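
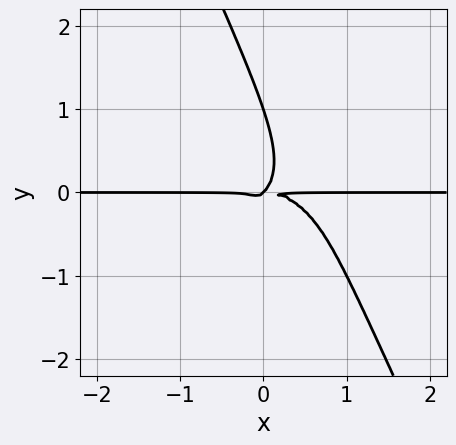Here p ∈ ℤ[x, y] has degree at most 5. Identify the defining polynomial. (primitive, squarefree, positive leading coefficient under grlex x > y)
First, the degree is 4 — the shape is more complex than any degree-3 curve.
Then, against the integer gridlines: every point of the x-axis in the box is on the curve; among the integer gridlines, it crosses the y-axis at y ∈ {0, 1}.
Finally, these observations pin down the coefficients.

x^3*y + 2*x*y^3 + y^4 + x*y^2 - y^3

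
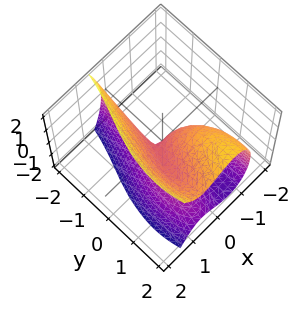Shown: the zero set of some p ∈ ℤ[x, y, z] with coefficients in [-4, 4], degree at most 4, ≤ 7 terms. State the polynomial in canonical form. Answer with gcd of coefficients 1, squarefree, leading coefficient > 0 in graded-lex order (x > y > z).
Degree: no degree-2 surface has this shape, so deg p = 3.
From the visible intercepts: one y-axis crossing is at y = 0; it meets the z-axis at z = 0 (among the integer gridlines); it meets the x-axis at x = 0 (among the integer gridlines).
Assembling these constraints gives the stated polynomial.

2*x^3 + x*y^2 - 3*x*y - z^2 + y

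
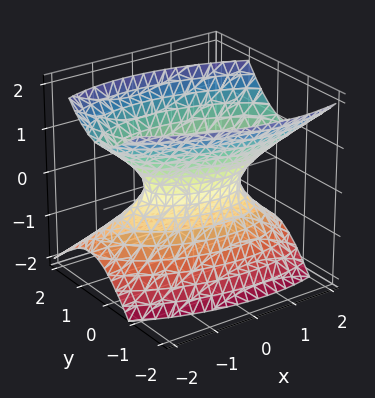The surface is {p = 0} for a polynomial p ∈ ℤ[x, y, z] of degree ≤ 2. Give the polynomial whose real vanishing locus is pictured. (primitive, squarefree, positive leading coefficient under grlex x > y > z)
x^2 + x*y + 3*y^2 + y*z - 2*z^2 - 1

First, degree: a generic line meets the surface in up to 2 points, so deg p = 2.
Next, against the integer gridlines: among the integer gridlines, it crosses the x-axis at x ∈ {-1, 1}; no z-intercept at any integer in the box.
Finally, assembling these constraints gives the stated polynomial.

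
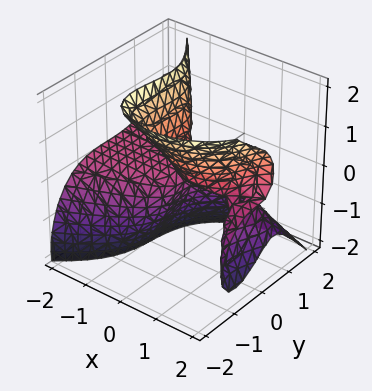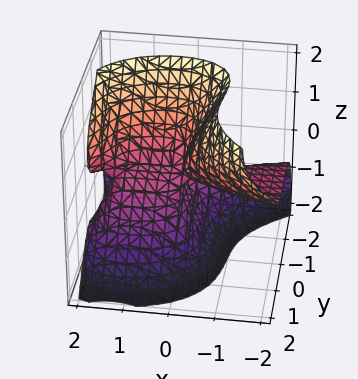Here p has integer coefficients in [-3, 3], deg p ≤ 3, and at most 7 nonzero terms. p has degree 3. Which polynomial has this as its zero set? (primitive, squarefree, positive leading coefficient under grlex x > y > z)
2*x^2*z - x*y*z - 2*y^3 - z^3 - 3*x*z

1. Degree: the shape is more complex than any degree-2 surface, so deg p = 3.
2. Against the integer gridlines: the visible x-axis segment lies entirely on the surface; it crosses the z-axis at the gridline z = 0.
3. Fitting integer coefficients to these (and the overall shape) gives p.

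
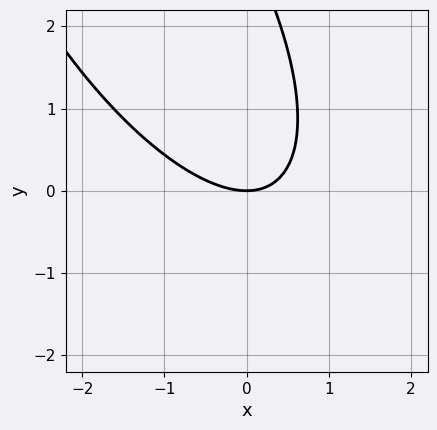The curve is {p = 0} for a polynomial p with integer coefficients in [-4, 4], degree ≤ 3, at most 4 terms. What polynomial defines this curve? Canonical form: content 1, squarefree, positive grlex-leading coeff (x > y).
2*x^2 + 2*x*y + y^2 - 3*y

First, degree: the shape is more complex than any degree-1 curve, so deg p = 2.
Then, from the visible intercepts: it crosses the y-axis at the gridline y = 0; one x-axis crossing is at x = 0.
Finally, assembling these constraints gives the stated polynomial.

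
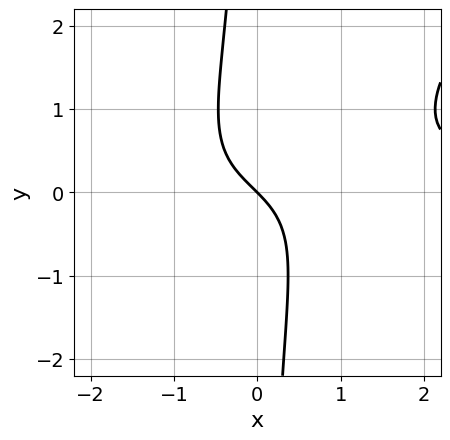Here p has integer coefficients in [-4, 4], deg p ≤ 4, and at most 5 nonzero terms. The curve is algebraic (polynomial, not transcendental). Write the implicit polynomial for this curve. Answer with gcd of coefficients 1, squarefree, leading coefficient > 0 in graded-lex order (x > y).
3*x^2*y - 3*x*y^2 + x*y - 3*x - 3*y

First, deg p = 3.
Next, checking where it meets the axes: it crosses the x-axis at the gridline x = 0; one y-axis crossing is at y = 0.
Finally, together with the visible shape, these determine p as stated.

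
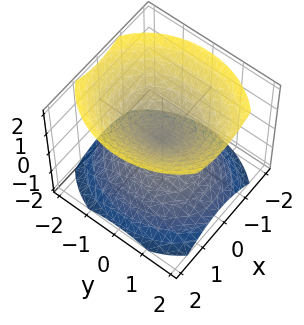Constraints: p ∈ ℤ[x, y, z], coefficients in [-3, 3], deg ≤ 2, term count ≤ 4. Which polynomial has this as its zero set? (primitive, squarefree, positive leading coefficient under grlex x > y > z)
3*x^2 + 2*y^2 - 3*z^2

The picture has 2 separate pieces. Treating them together as one polynomial.
Degree: two nappes meeting at a single point; a quadric, so deg p = 2.
Symmetries: it's symmetric under z → −z, forcing even powers of z; it's symmetric under y → −y, forcing even powers of y; mirror symmetry x ↦ −x ⇒ only even powers of x.
Against the integer gridlines: one y-axis crossing is at y = 0; it meets the z-axis at z = 0 (among the integer gridlines); it meets the x-axis at x = 0 (among the integer gridlines).
The integer polynomial consistent with all of this is the stated p.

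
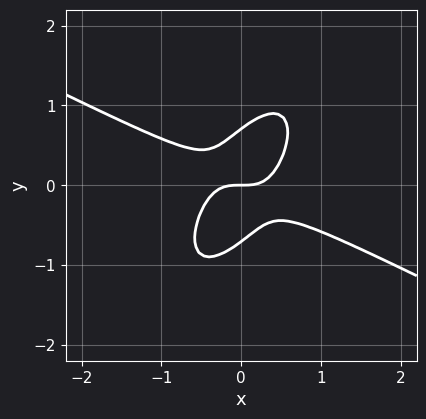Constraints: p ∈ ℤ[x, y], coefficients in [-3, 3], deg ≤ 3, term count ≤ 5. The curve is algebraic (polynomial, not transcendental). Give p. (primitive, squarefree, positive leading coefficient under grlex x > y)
2*x^3 + 2*x^2*y - 3*x*y^2 + 2*y^3 - y

First, deg p = 3.
Next, from the axis intercepts and sections: one x-axis crossing is at x = 0; one y-axis crossing is at y = 0.
Finally, the integer polynomial consistent with all of this is the stated p.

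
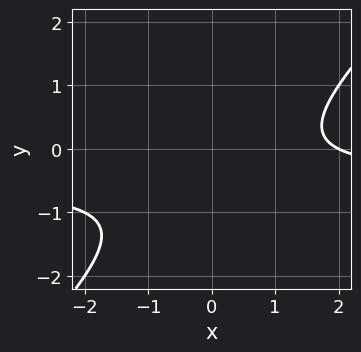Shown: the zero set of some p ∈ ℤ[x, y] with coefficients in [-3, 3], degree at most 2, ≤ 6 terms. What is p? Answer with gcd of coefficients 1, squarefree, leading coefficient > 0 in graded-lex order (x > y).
2*x*y - 2*y^2 + x - 2*y - 2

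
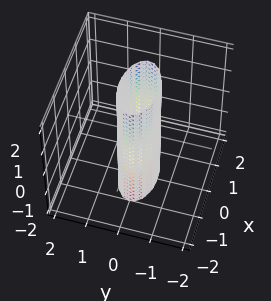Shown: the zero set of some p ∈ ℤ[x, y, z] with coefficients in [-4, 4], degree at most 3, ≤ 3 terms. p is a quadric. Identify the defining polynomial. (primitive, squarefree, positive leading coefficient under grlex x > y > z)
1. The degree is 2 — constant cross-section along one axis; a quadric.
2. Symmetries: the y ↦ −y reflection is a symmetry, so y appears only in even powers; the x ↦ −x reflection is a symmetry, so x appears only in even powers; the z ↦ −z reflection is a symmetry, so z appears only in even powers.
3. From the axis intercepts and sections: it misses every integer gridline on the z-axis; among the integer gridlines, it crosses the x-axis at x ∈ {-1, 1}.
4. Putting this together gives p.

x^2 + 3*y^2 - 1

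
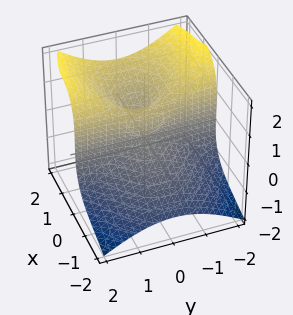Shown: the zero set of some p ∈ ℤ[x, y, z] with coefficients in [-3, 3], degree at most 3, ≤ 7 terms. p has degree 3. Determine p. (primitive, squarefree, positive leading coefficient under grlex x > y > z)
2*x^3 - 3*x^2*z + 2*x*y^2 - z^3 + z^2

Degree: no degree-2 surface has this shape, so deg p = 3.
From the visible intercepts: the z-axis gridline crossings are at z ∈ {0, 1}; one x-axis crossing is at x = 0.
Putting this together gives p. Check: (0, 2, 0) on the y-axis lies on the surface, and p(0, 2, 0) = 0. ✓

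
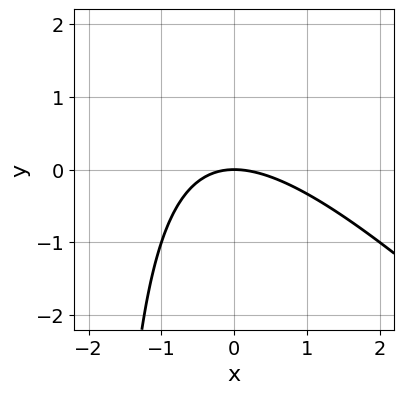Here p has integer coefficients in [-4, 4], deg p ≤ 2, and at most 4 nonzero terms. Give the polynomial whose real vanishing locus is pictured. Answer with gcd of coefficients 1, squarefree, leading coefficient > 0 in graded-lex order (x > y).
(a) Degree: no degree-1 curve has this shape, so deg p = 2.
(b) Observable constraints: it crosses the y-axis at the gridline y = 0; it crosses the x-axis at the gridline x = 0.
(c) Solving for integer coefficients yields p as stated.

x^2 + x*y + 2*y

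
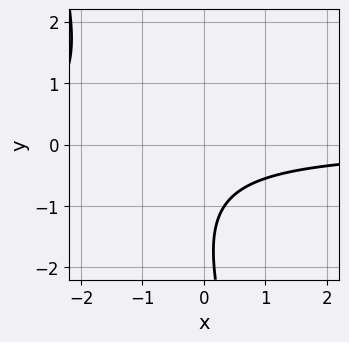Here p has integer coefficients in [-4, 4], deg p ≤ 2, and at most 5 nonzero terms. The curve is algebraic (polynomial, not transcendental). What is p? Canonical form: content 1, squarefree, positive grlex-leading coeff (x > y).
3*x*y + y^2 + 3*y + 3

(a) deg p = 2. A generic line meets the curve in up to 2 points.
(b) Reading off the gridlines: the curve avoids every integer x-axis point in the box; it misses every integer gridline on the y-axis.
(c) Putting this together gives p.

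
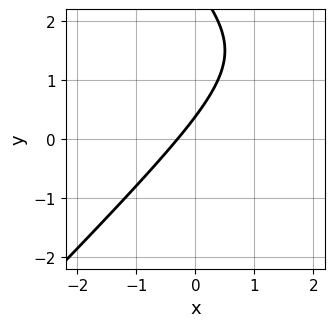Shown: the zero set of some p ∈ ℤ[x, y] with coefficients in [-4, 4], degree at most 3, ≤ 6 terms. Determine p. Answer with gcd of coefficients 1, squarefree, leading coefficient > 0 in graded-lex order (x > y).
First, deg p = 2. The shape is more complex than any degree-1 curve.
Finally, solving for integer coefficients yields p as stated.

x^2 - y^2 - 3*x + 3*y - 1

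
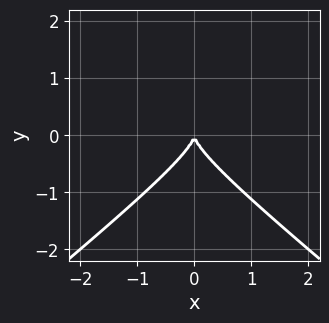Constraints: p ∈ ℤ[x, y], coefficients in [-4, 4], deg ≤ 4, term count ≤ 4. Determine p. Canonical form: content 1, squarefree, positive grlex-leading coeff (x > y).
2*x^2*y - 3*y^3 - 2*x^2

deg p = 3. No degree-2 curve has this shape.
Symmetries: it's symmetric under x → −x, forcing even powers of x.
Reading off the gridlines: one x-axis crossing is at x = 0; one y-axis crossing is at y = 0.
The integer polynomial consistent with all of this is the stated p.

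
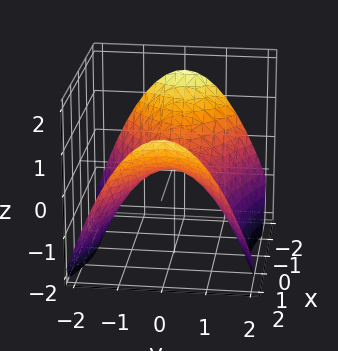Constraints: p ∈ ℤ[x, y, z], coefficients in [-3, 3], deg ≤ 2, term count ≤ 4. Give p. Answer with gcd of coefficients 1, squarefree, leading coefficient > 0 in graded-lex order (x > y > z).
x^2 - 2*y^2 - 3*z

(a) The degree is 2 — a hyperbolic paraboloid; a quadric.
(b) Symmetries: the x ↦ −x reflection is a symmetry, so x appears only in even powers; the y ↦ −y reflection is a symmetry, so y appears only in even powers.
(c) Reading off the gridlines: one x-axis crossing is at x = 0; one y-axis crossing is at y = 0; it meets the z-axis at z = 0 (among the integer gridlines).
(d) Solving for integer coefficients yields p as stated.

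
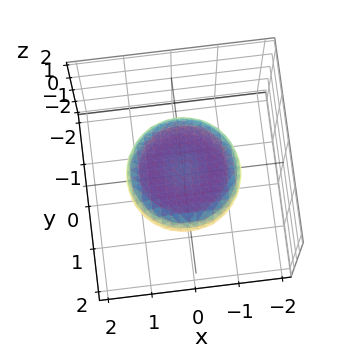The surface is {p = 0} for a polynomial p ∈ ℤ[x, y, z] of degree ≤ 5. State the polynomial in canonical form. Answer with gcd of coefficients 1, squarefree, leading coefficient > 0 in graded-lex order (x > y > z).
First, the degree is 4 — the shape is more complex than any degree-3 surface.
Then, symmetries: rotational symmetry about the z-axis ⇒ p depends on x, y only through x² + y².
Then, against the integer gridlines: a circular section at z = 0 has radius between 1 and 2.
Finally, solving for integer coefficients yields p as stated.

x^4 + 2*x^2*y^2 + y^4 - x^2 - y^2 + 3*z^2 - 1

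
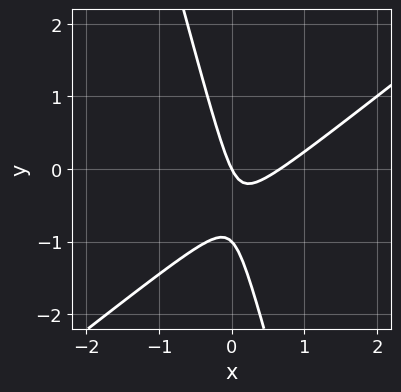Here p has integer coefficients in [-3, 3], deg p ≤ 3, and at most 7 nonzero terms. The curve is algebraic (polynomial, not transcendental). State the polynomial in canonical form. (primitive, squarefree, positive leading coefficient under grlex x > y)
(a) The degree is 2 — no degree-1 curve has this shape.
(b) From the visible intercepts: among the integer gridlines, it crosses the y-axis at y ∈ {-1, 0}; it meets the x-axis at x = 0 (among the integer gridlines).
(c) The integer polynomial consistent with all of this is the stated p.

3*x^2 - 3*x*y - y^2 - 2*x - y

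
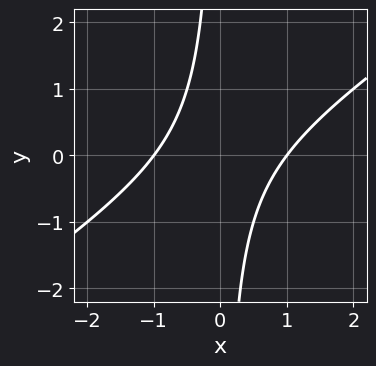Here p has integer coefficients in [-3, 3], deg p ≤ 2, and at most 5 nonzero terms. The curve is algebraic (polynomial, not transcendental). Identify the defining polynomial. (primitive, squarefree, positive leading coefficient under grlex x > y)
(a) deg p = 2.
(b) Reading off the gridlines: the x-axis gridline crossings are at x ∈ {-1, 1}; no y-intercept at any integer in the box.
(c) These observations pin down the coefficients.

2*x^2 - 3*x*y - 2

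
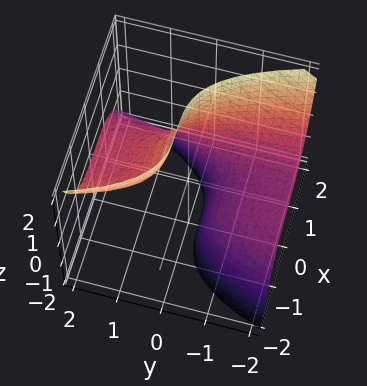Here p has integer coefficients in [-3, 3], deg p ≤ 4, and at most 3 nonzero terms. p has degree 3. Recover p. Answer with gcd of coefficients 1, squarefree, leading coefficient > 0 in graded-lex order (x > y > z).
x^3 + 2*y*z - 1

First, the degree is 3 — a generic line meets the surface in up to 3 points.
Then, observable constraints: it misses every integer gridline on the y-axis; the surface avoids every integer z-axis point in the box; it meets the x-axis at x = 1 (among the integer gridlines).
Finally, fitting integer coefficients to these (and the overall shape) gives p.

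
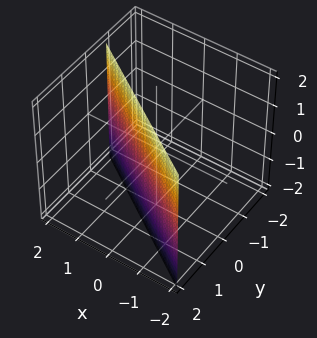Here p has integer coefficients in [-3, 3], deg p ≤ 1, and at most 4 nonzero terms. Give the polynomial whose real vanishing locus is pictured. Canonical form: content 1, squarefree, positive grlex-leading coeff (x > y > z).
2*x + 3*y - 2

1. deg p = 1. Every cross-section is a straight line — this is a plane.
2. Checking where it meets the axes: it meets the x-axis at x = 1 (among the integer gridlines); it misses every integer gridline on the z-axis.
3. Fitting integer coefficients to these (and the overall shape) gives p.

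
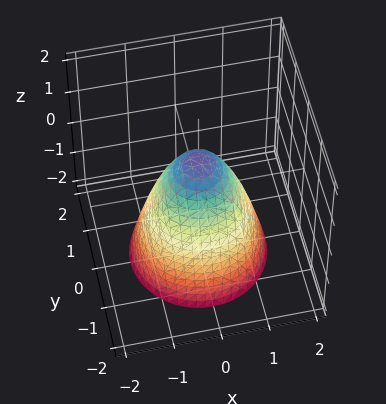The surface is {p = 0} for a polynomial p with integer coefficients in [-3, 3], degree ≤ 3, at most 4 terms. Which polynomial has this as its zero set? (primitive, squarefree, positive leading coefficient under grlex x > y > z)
The degree is 2 — no degree-1 surface has this shape.
Symmetries: rotational symmetry about the z-axis ⇒ p depends on x, y only through x² + y².
From the visible intercepts: it crosses the z-axis at the gridline z = 1; a circular section at z = 0 has radius between 0 and 1.
Fitting integer coefficients to these (and the overall shape) gives p.

3*x^2 + 3*y^2 + 2*z - 2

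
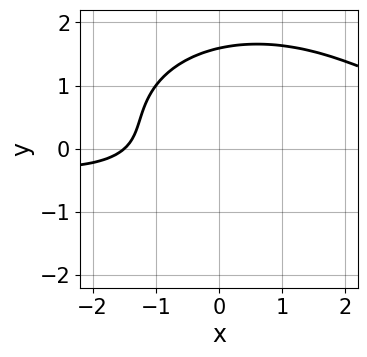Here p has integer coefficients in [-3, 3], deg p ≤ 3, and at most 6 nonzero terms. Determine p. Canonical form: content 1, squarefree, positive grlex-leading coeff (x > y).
x^2*y + 2*y^3 - 2*y^2 - 2*x - 3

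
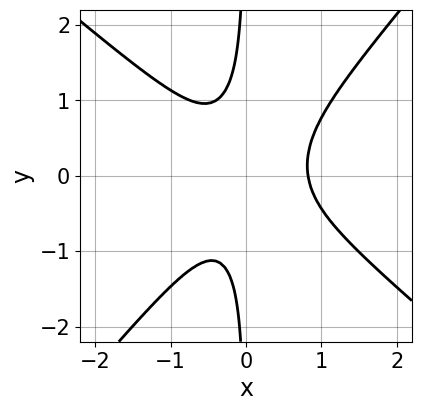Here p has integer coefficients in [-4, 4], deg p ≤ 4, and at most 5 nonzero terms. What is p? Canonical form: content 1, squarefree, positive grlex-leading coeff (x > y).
(a) deg p = 3. A generic line meets the curve in up to 3 points.
(b) From the visible intercepts: the curve avoids every integer y-axis point in the box.
(c) Putting this together gives p.

3*x^3 + x^2*y - 3*x*y^2 - x^2 - 1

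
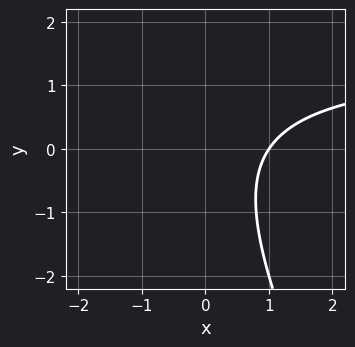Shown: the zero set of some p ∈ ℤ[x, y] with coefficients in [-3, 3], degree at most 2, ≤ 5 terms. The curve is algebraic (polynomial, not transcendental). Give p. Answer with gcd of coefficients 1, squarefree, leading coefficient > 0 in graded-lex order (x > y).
2*x*y + y^2 - 3*x + 3

The degree is 2 — a generic line meets the curve in up to 2 points.
Checking where it meets the axes: it crosses the x-axis at the gridline x = 1; the curve avoids every integer y-axis point in the box.
Assembling these constraints gives the stated polynomial.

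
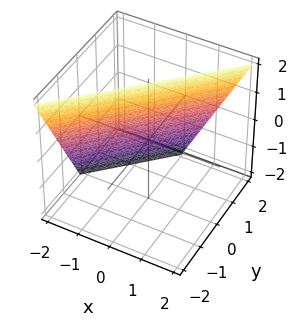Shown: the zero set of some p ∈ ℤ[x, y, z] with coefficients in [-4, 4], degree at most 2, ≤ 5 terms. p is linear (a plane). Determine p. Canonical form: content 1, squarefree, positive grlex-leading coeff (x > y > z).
First, deg p = 1. The surface is flat (a plane).
Then, from the axis intercepts and sections: it meets the x-axis at x = -1 (among the integer gridlines); it crosses the z-axis at the gridline z = 2; one y-axis crossing is at y = 1.
Finally, matching integer coefficients to the picture gives p.

2*x - 2*y - z + 2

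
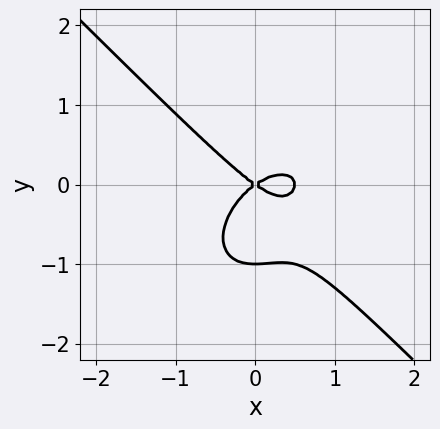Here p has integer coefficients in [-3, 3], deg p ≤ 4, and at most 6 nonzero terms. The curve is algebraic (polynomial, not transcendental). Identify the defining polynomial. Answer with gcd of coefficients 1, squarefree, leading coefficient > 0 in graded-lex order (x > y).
2*x^3 + 2*y^3 - x^2 + 2*y^2

1. Degree: no degree-2 curve has this shape, so deg p = 3.
2. Observable constraints: the y-axis gridline crossings are at y ∈ {-1, 0}; one x-axis crossing is at x = 0.
3. Together with the visible shape, these determine p as stated.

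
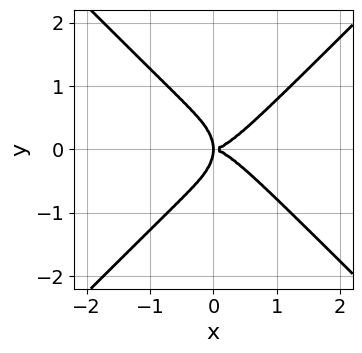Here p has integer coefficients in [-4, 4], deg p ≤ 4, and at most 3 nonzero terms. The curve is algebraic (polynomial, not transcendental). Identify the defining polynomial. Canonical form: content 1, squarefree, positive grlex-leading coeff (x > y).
x^4 - y^4 - x*y^2

(a) The degree is 4 — the shape is more complex than any degree-3 curve.
(b) Symmetries: it's symmetric under y → −y, forcing even powers of y.
(c) Checking where it meets the axes: it meets the x-axis at x = 0 (among the integer gridlines); one y-axis crossing is at y = 0.
(d) Solving for integer coefficients yields p as stated.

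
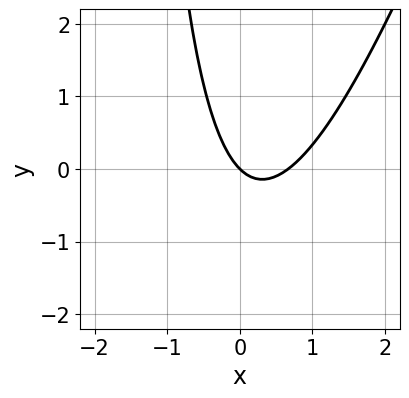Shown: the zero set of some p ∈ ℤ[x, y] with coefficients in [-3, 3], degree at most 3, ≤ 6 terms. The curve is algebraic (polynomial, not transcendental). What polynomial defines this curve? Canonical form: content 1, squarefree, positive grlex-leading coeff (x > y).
3*x^2 - x*y - 2*x - 2*y

(a) deg p = 2.
(b) Checking where it meets the axes: it crosses the x-axis at the gridline x = 0; it crosses the y-axis at the gridline y = 0.
(c) Solving for integer coefficients yields p as stated.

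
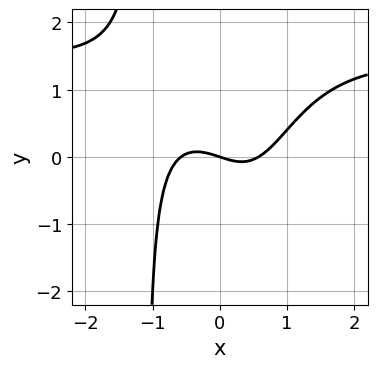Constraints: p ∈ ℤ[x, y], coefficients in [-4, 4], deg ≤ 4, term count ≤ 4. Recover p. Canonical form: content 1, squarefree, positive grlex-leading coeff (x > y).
deg p = 4. No degree-3 curve has this shape.
From the axis intercepts and sections: one x-axis crossing is at x = 0; one y-axis crossing is at y = 0.
The integer polynomial consistent with all of this is the stated p.

2*x^3*y - 3*x^3 + x + 3*y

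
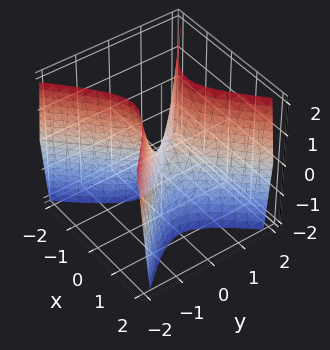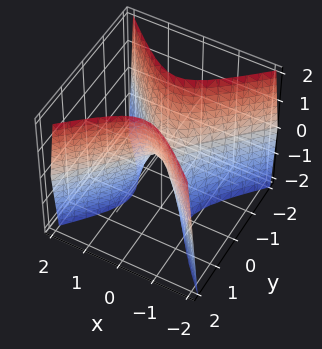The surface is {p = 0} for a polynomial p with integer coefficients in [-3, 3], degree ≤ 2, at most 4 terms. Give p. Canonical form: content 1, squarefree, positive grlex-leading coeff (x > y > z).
3*x^2 - 3*y^2 + z

1. The degree is 2 — a saddle surface; a quadric.
2. Symmetries: the y ↦ −y reflection is a symmetry, so y appears only in even powers; mirror symmetry x ↦ −x ⇒ only even powers of x.
3. Observable constraints: it meets the y-axis at y = 0 (among the integer gridlines); one x-axis crossing is at x = 0; it meets the z-axis at z = 0 (among the integer gridlines).
4. Solving for integer coefficients yields p as stated.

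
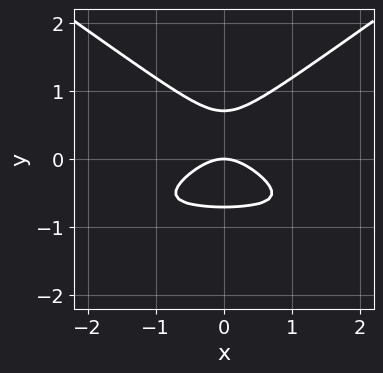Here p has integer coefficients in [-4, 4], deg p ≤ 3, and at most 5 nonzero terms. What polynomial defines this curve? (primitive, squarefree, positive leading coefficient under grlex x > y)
1. Degree: a generic line meets the curve in up to 3 points, so deg p = 3.
2. Symmetries: the x ↦ −x reflection is a symmetry, so x appears only in even powers.
3. Checking where it meets the axes: it meets the x-axis at x = 0 (among the integer gridlines); one y-axis crossing is at y = 0.
4. Together with the visible shape, these determine p as stated.

x^2*y - 2*y^3 + x^2 + y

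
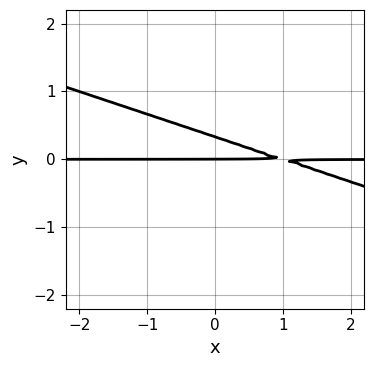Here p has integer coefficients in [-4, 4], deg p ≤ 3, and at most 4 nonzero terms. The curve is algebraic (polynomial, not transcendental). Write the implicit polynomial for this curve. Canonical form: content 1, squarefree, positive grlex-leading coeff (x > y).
(a) The degree is 2 — the shape is more complex than any degree-1 curve.
(b) From the visible intercepts: one y-axis crossing is at y = 0; the visible x-axis segment lies entirely on the curve.
(c) Fitting integer coefficients to these (and the overall shape) gives p.

x*y + 3*y^2 - y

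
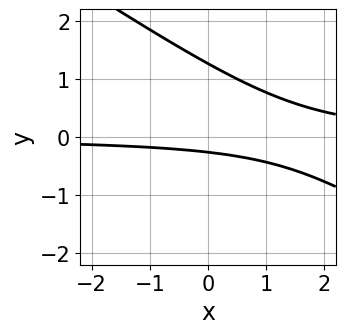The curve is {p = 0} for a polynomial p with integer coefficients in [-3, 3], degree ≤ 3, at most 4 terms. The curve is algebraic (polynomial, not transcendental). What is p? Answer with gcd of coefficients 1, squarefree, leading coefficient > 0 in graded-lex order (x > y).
2*x*y + 3*y^2 - 3*y - 1

First, deg p = 2. The shape is more complex than any degree-1 curve.
Then, against the integer gridlines: no x-intercept at any integer in the box.
Finally, the integer polynomial consistent with all of this is the stated p.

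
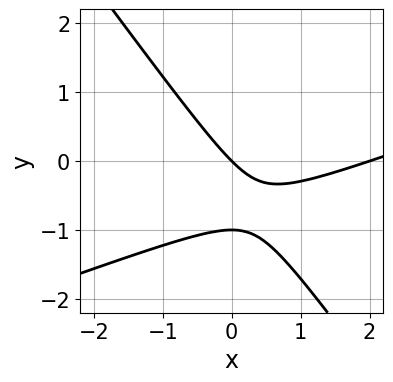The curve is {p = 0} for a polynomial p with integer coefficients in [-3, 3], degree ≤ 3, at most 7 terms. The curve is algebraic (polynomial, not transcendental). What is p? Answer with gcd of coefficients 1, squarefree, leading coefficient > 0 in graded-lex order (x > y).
x^2 - 2*x*y - 2*y^2 - 2*x - 2*y

First, the degree is 2 — a generic line meets the curve in up to 2 points.
Next, observable constraints: among the integer gridlines, it crosses the y-axis at y ∈ {-1, 0}; the x-axis gridline crossings are at x ∈ {0, 2}.
Finally, these observations pin down the coefficients.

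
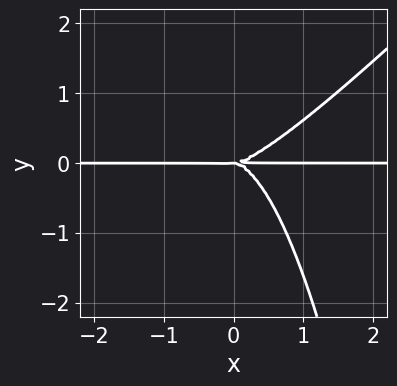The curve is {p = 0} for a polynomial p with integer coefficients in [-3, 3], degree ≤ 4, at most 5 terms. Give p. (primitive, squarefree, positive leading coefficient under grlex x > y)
First, the degree is 4 — the shape is more complex than any degree-3 curve.
Next, checking where it meets the axes: it meets the y-axis at y = 0 (among the integer gridlines); every point of the x-axis in the box is on the curve.
Finally, solving for integer coefficients yields p as stated.

x^3*y - x^2*y^2 - y^3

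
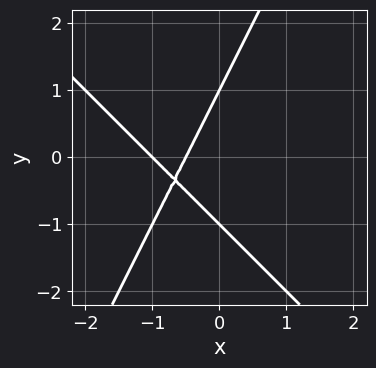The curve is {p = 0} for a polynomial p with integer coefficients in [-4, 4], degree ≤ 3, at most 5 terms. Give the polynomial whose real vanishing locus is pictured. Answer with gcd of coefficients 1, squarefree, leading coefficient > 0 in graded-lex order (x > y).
2*x^2 + x*y - y^2 + 3*x + 1

(a) The degree is 2 — no degree-1 curve has this shape.
(b) Observable constraints: it crosses the x-axis at the gridline x = -1; among the integer gridlines, it crosses the y-axis at y ∈ {-1, 1}.
(c) Matching integer coefficients to the picture gives p.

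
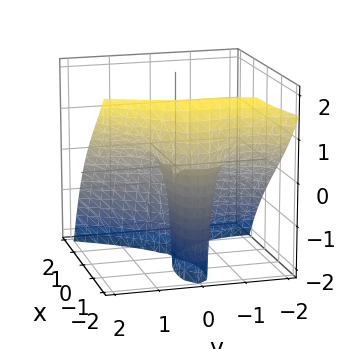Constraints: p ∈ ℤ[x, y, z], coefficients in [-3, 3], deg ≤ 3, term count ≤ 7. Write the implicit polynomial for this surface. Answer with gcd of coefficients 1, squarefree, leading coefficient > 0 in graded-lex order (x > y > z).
Degree: a generic line meets the surface in up to 3 points, so deg p = 3.
From the axis intercepts and sections: one y-axis crossing is at y = 0; the visible z-axis segment lies entirely on the surface; among the integer gridlines, it crosses the x-axis at x ∈ {-2, 0}.
Matching integer coefficients to the picture gives p.

x^3 + 3*x*y^2 - y^3 + 3*y^2*z + 2*x^2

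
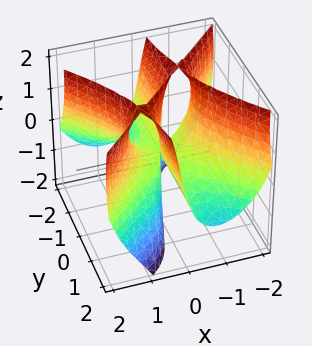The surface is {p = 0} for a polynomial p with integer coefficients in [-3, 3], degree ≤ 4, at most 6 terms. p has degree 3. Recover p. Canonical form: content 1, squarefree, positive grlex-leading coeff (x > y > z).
2*x^3 - 2*x*y^2 + x*z^2 - 3*x*z + y*z

1. Degree: a generic line meets the surface in up to 3 points, so deg p = 3.
2. Observable constraints: one x-axis crossing is at x = 0; every point of the z-axis in the box is on the surface.
3. Together with the visible shape, these determine p as stated. Check: (0, 1, 0) on the y-axis lies on the surface, and p(0, 1, 0) = 0. ✓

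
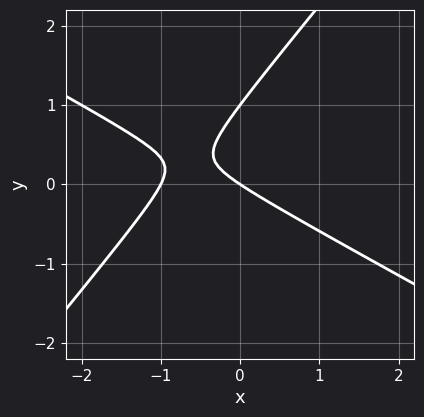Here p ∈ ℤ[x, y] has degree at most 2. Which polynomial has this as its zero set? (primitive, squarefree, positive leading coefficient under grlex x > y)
deg p = 2.
From the axis intercepts and sections: among the integer gridlines, it crosses the y-axis at y ∈ {0, 1}; among the integer gridlines, it crosses the x-axis at x ∈ {-1, 0}.
Fitting integer coefficients to these (and the overall shape) gives p.

2*x^2 + 2*x*y - 3*y^2 + 2*x + 3*y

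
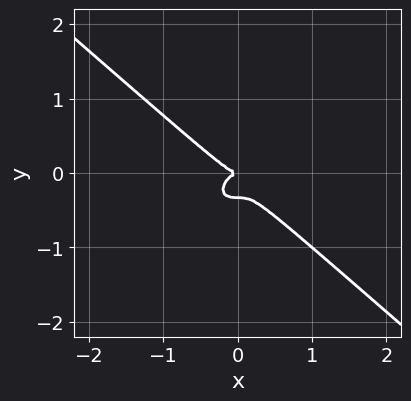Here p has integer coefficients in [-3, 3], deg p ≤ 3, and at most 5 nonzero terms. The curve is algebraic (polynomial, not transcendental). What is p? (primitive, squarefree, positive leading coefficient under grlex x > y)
1. deg p = 3. A generic line meets the curve in up to 3 points.
2. Against the integer gridlines: it crosses the y-axis at the gridline y = 0; one x-axis crossing is at x = 0.
3. Assembling these constraints gives the stated polynomial.

2*x^3 + 3*y^3 + y^2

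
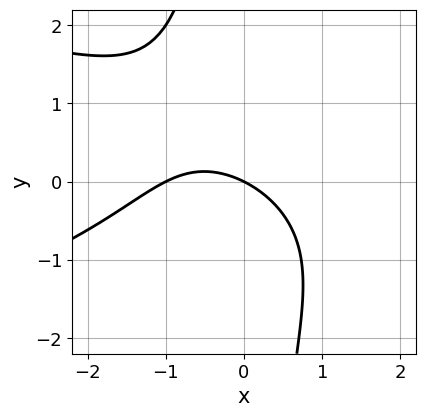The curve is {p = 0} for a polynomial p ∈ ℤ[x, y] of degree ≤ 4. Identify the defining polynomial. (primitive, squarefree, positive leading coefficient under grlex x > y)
x*y^2 + x^2 + x + 2*y

First, deg p = 3. A generic line meets the curve in up to 3 points.
Then, observable constraints: one y-axis crossing is at y = 0; among the integer gridlines, it crosses the x-axis at x ∈ {-1, 0}.
Finally, together with the visible shape, these determine p as stated.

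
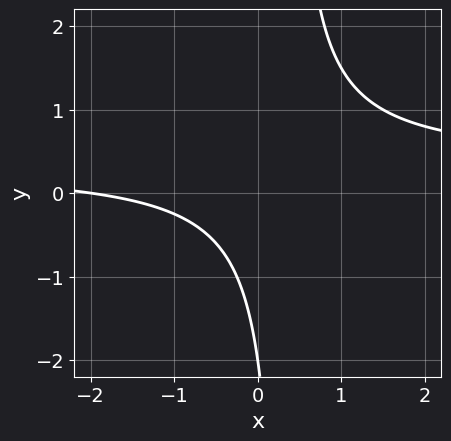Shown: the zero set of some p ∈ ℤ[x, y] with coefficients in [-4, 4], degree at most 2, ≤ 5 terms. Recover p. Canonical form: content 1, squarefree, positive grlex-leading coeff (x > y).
deg p = 2.
Reading off the gridlines: one x-axis crossing is at x = -2; it crosses the y-axis at the gridline y = -2.
Together with the visible shape, these determine p as stated.

3*x*y - x - y - 2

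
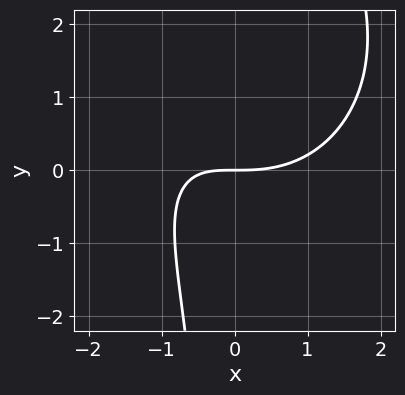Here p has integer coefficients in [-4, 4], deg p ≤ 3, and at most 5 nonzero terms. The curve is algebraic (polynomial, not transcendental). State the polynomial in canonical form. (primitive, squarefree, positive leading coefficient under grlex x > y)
First, the degree is 3 — a generic line meets the curve in up to 3 points.
Next, observable constraints: it crosses the x-axis at the gridline x = 0; it meets the y-axis at y = 0 (among the integer gridlines).
Finally, putting this together gives p.

x^3 + x*y^2 - 2*x*y - 3*y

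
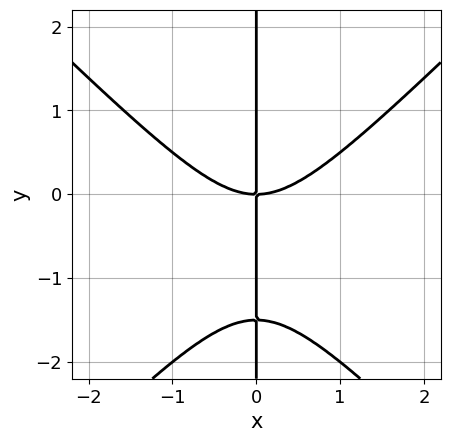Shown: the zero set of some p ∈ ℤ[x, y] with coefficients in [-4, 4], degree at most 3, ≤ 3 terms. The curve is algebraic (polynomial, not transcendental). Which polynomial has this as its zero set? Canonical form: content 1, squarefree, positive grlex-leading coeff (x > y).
2*x^3 - 2*x*y^2 - 3*x*y

1. The degree is 3 — no degree-2 curve has this shape.
2. Reading off the gridlines: one x-axis crossing is at x = 0; every point of the y-axis in the box is on the curve.
3. Putting this together gives p.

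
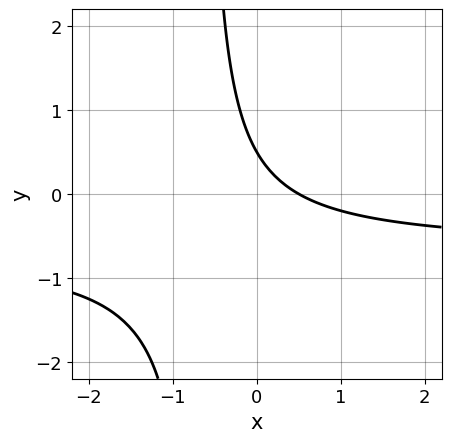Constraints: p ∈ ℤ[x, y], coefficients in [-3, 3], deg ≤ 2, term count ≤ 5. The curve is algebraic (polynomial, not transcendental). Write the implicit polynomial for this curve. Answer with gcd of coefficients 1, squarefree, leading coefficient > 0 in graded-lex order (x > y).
3*x*y + 2*x + 2*y - 1

(a) Degree: no degree-1 curve has this shape, so deg p = 2.
(b) Solving for integer coefficients yields p as stated.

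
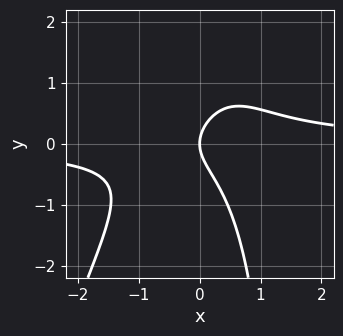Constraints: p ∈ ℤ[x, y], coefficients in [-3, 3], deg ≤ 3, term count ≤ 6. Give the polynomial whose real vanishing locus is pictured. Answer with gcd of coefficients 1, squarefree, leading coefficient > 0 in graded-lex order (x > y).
1. The degree is 3 — the shape is more complex than any degree-2 curve.
2. Against the integer gridlines: it crosses the y-axis at the gridline y = 0; it crosses the x-axis at the gridline x = 0.
3. Together with the visible shape, these determine p as stated.

3*x^2*y - x*y^2 + 2*y^2 - 2*x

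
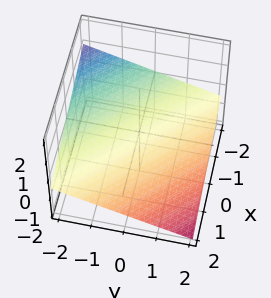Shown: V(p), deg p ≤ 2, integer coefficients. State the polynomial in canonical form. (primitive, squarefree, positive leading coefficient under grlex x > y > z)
Degree: the surface is flat (a plane), so deg p = 1.
Checking where it meets the axes: one x-axis crossing is at x = -2; it meets the y-axis at y = -2 (among the integer gridlines).
Together with the visible shape, these determine p as stated.

x + y + 3*z + 2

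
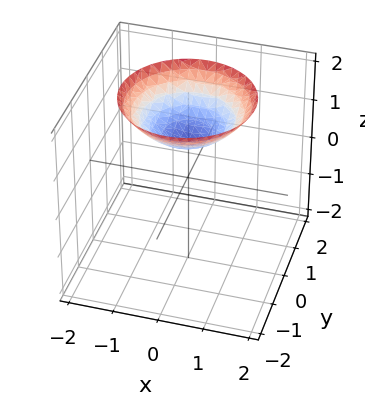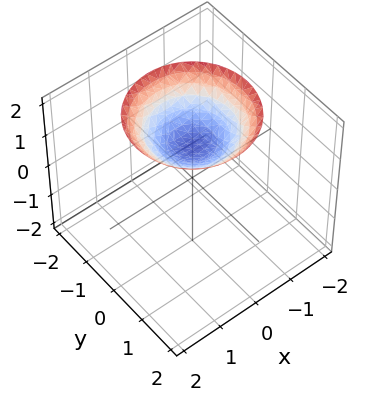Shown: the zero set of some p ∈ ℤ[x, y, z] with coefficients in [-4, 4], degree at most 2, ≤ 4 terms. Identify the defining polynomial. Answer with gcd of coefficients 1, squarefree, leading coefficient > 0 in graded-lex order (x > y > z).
x^2 + y^2 - 2*z + 2

(a) Degree: the shape is more complex than any degree-1 surface, so deg p = 2.
(b) Symmetries: the surface is invariant under rotation about z: p = q(x² + y², z).
(c) From the axis intercepts and sections: it crosses the z-axis at the gridline z = 1; the surface avoids every integer x-axis point in the box; no y-intercept at any integer in the box.
(d) Together with the visible shape, these determine p as stated.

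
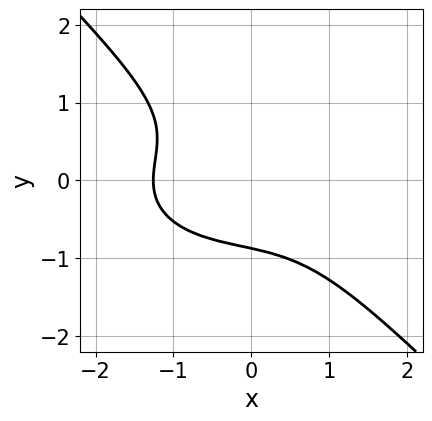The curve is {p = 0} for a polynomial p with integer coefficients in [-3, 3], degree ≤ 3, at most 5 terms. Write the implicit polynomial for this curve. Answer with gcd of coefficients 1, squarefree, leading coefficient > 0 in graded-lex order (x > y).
x^3 + 2*x*y^2 + 3*y^3 + 2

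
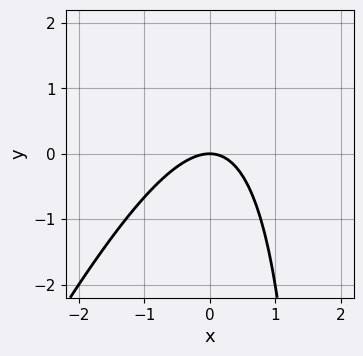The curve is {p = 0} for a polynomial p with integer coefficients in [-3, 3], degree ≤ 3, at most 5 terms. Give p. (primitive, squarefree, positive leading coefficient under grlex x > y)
2*x^2 - x*y + 2*y

The degree is 2 — a generic line meets the curve in up to 2 points.
From the visible intercepts: it meets the y-axis at y = 0 (among the integer gridlines); it crosses the x-axis at the gridline x = 0.
The integer polynomial consistent with all of this is the stated p.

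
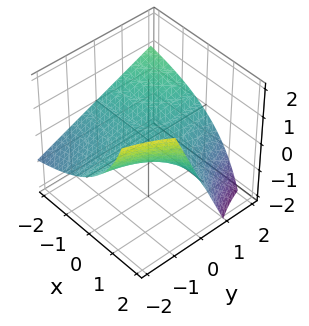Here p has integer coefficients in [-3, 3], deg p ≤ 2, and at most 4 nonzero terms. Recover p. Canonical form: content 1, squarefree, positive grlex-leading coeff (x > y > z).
(a) deg p = 2. The shape is more complex than any degree-1 surface.
(b) Checking where it meets the axes: it meets the z-axis at z = 0 (among the integer gridlines); every point of the x-axis in the box is on the surface; the visible y-axis segment lies entirely on the surface.
(c) Matching integer coefficients to the picture gives p.

x*y - x*z + 3*z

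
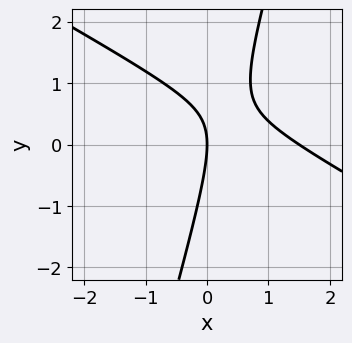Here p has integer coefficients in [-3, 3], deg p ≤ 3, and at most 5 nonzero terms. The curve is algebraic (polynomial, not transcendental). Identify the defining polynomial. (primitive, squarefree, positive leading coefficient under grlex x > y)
2*x^2 + 3*x*y - y^2 - 3*x

First, the degree is 2 — no degree-1 curve has this shape.
Next, against the integer gridlines: it crosses the y-axis at the gridline y = 0; it meets the x-axis at x = 0 (among the integer gridlines).
Finally, the integer polynomial consistent with all of this is the stated p.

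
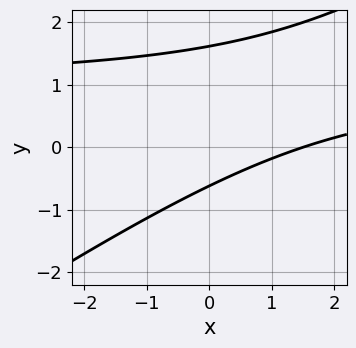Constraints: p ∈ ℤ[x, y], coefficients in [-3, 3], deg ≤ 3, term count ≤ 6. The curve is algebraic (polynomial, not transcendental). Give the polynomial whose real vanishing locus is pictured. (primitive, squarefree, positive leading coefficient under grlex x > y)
First, the degree is 2 — no degree-1 curve has this shape.
Finally, solving for integer coefficients yields p as stated.

2*x*y - 3*y^2 - 2*x + 3*y + 3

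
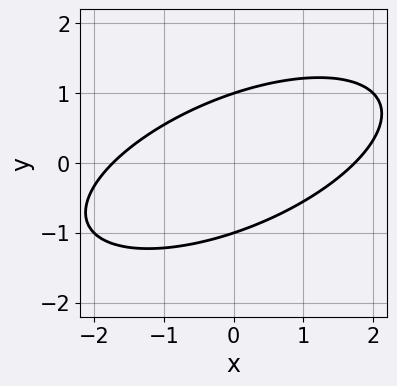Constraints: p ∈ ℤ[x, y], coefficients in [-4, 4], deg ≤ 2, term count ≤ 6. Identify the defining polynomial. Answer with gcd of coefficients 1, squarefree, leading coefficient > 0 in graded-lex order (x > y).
x^2 - 2*x*y + 3*y^2 - 3

deg p = 2. A generic line meets the curve in up to 2 points.
From the axis intercepts and sections: among the integer gridlines, it crosses the y-axis at y ∈ {-1, 1}.
Solving for integer coefficients yields p as stated.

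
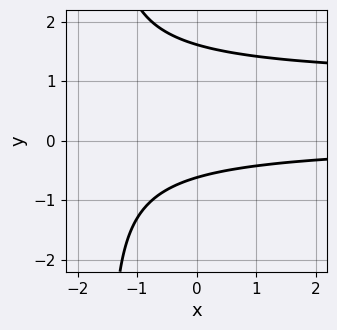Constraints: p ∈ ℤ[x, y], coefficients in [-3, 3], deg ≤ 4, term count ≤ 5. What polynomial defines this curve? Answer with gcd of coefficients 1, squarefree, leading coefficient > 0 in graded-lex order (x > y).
(a) deg p = 3. The shape is more complex than any degree-2 curve.
(b) Checking where it meets the axes: no x-intercept at any integer in the box.
(c) These observations pin down the coefficients.

2*x*y^2 - 2*x*y + 3*y^2 - 3*y - 3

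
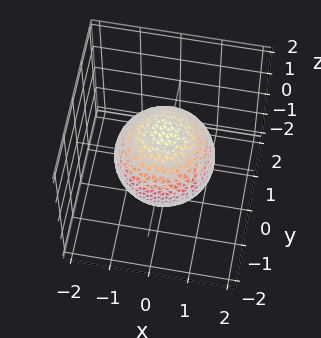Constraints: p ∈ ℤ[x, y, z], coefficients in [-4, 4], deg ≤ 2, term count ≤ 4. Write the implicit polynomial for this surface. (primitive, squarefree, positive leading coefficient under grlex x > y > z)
Degree: a closed, bounded, convex surface; a quadric, so deg p = 2.
Symmetries: it's symmetric under z → −z, forcing even powers of z; the z-axis is an axis of rotation, so x and y enter only as x² + y².
Observable constraints: a circular section at z = -1 has radius between 0 and 1.
Fitting integer coefficients to these (and the overall shape) gives p.

2*x^2 + 2*y^2 + 2*z^2 - 3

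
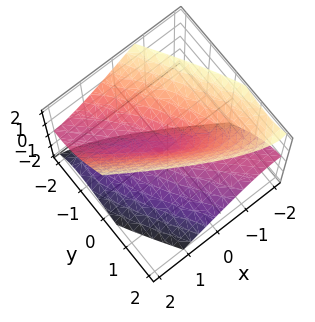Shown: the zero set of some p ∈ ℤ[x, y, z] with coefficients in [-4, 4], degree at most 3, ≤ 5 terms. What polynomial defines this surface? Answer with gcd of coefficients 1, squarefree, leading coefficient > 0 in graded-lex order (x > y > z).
x^2 + 2*x*y + y^2 + y*z - z^2

First, the degree is 2 — a generic line meets the surface in up to 2 points.
Next, observable constraints: one z-axis crossing is at z = 0; it meets the y-axis at y = 0 (among the integer gridlines); it meets the x-axis at x = 0 (among the integer gridlines).
Finally, assembling these constraints gives the stated polynomial.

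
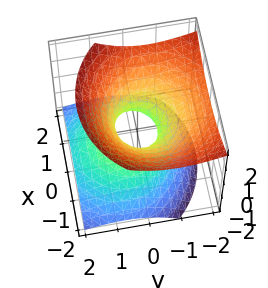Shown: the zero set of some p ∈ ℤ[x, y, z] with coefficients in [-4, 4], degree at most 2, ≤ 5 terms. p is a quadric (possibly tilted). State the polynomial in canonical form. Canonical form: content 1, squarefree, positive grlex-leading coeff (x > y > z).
2*x^2 + 2*y^2 + 2*y*z - 3*z^2 - 1

First, degree: a generic line meets the surface in up to 2 points, so deg p = 2.
Then, from the axis intercepts and sections: the surface avoids every integer z-axis point in the box.
Finally, the integer polynomial consistent with all of this is the stated p.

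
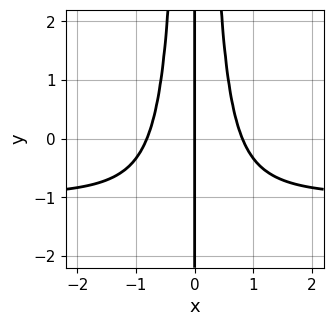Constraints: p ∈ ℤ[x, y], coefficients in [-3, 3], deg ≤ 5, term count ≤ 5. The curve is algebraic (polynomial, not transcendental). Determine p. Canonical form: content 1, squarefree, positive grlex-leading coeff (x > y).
1. Degree: a generic line meets the curve in up to 4 points, so deg p = 4.
2. Checking where it meets the axes: it crosses the x-axis at the gridline x = 0; the visible y-axis segment lies entirely on the curve.
3. These observations pin down the coefficients.

3*x^3*y + 3*x^3 - 2*x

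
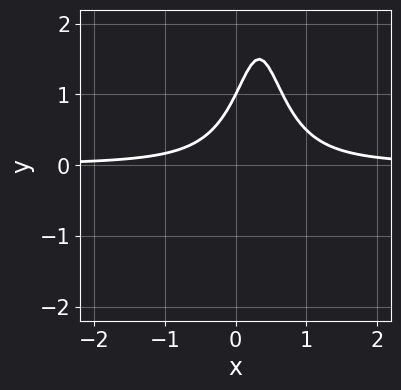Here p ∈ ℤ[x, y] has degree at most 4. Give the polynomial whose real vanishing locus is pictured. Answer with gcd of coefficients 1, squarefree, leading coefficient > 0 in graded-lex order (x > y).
3*x^2*y - 2*x*y + y - 1

(a) The degree is 3 — a generic line meets the curve in up to 3 points.
(b) From the visible intercepts: it crosses the y-axis at the gridline y = 1; no x-intercept at any integer in the box.
(c) Assembling these constraints gives the stated polynomial.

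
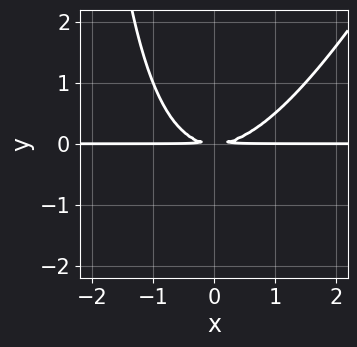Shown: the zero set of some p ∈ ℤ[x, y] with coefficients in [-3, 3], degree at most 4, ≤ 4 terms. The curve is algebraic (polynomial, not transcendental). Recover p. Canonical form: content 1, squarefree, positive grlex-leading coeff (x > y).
1. deg p = 3. A generic line meets the curve in up to 3 points.
2. From the visible intercepts: the visible x-axis segment lies entirely on the curve.
3. Matching integer coefficients to the picture gives p.

2*x^2*y - x*y^2 - 3*y^2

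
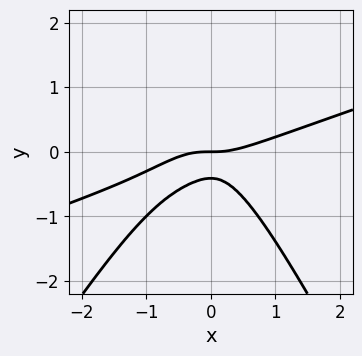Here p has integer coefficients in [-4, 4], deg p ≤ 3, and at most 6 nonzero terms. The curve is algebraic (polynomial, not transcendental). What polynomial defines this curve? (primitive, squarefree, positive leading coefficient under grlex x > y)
x^3 - 3*x^2*y + y^3 - 2*y^2 - y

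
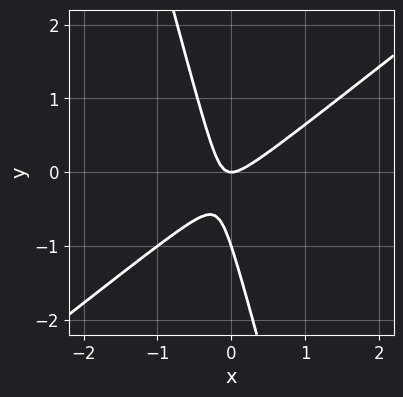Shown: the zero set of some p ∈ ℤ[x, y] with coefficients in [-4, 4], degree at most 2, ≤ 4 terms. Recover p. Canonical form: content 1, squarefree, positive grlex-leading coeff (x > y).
The degree is 2 — a generic line meets the curve in up to 2 points.
From the axis intercepts and sections: the y-axis gridline crossings are at y ∈ {-1, 0}; it crosses the x-axis at the gridline x = 0.
Putting this together gives p.

3*x^2 - 3*x*y - y^2 - y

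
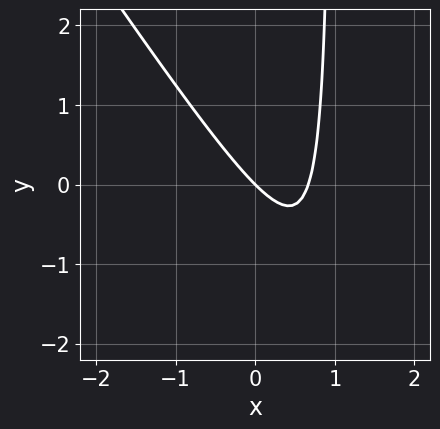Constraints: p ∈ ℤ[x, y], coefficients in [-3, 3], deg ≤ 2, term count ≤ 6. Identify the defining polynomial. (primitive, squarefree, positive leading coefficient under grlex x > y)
3*x^2 + 2*x*y - 2*x - 2*y

Degree: a generic line meets the curve in up to 2 points, so deg p = 2.
Observable constraints: one y-axis crossing is at y = 0; one x-axis crossing is at x = 0.
Together with the visible shape, these determine p as stated.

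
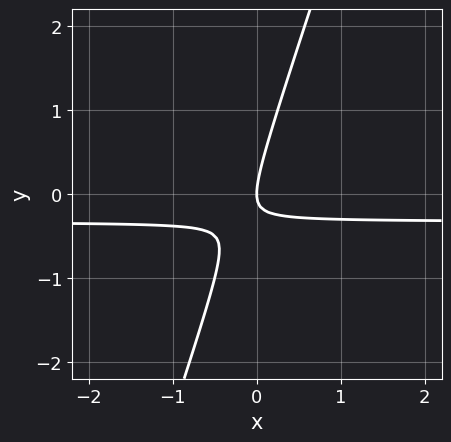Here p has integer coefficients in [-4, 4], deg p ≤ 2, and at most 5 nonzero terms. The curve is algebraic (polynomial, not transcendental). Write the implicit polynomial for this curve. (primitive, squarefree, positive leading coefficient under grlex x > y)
3*x*y - y^2 + x

(a) The degree is 2 — a generic line meets the curve in up to 2 points.
(b) Observable constraints: it meets the y-axis at y = 0 (among the integer gridlines); it meets the x-axis at x = 0 (among the integer gridlines).
(c) The integer polynomial consistent with all of this is the stated p.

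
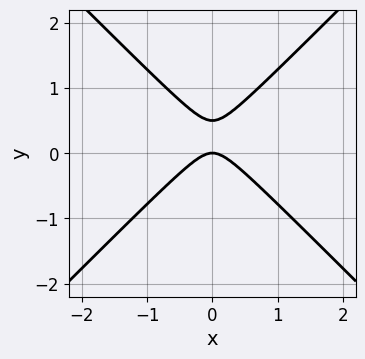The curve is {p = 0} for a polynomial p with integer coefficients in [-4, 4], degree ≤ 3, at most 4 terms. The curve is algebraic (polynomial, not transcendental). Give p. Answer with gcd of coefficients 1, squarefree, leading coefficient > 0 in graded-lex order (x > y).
2*x^2 - 2*y^2 + y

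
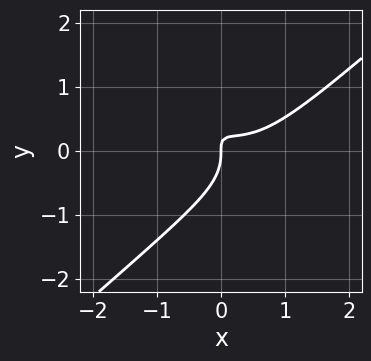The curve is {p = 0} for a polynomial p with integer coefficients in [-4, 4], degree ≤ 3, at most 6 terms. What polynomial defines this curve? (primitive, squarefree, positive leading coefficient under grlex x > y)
First, the degree is 3 — a generic line meets the curve in up to 3 points.
Then, checking where it meets the axes: it crosses the y-axis at the gridline y = 0; one x-axis crossing is at x = 0.
Finally, matching integer coefficients to the picture gives p.

2*x^3 - 3*y^3 - x^2 - 3*x*y + x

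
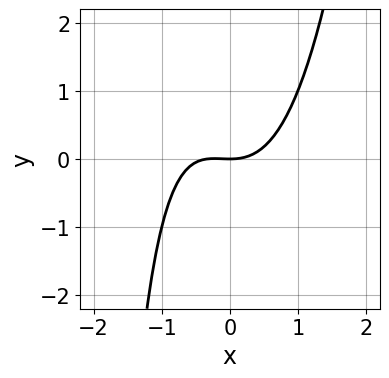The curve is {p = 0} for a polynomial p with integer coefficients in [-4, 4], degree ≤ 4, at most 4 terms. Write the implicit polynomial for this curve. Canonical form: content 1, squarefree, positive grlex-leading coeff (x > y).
(a) Degree: the shape is more complex than any degree-2 curve, so deg p = 3.
(b) Observable constraints: it meets the y-axis at y = 0 (among the integer gridlines); it crosses the x-axis at the gridline x = 0.
(c) Fitting integer coefficients to these (and the overall shape) gives p.

3*x^3 + x^2 - x*y - 3*y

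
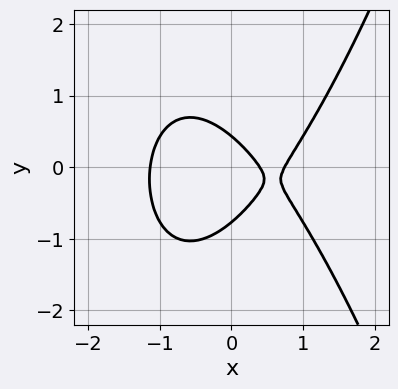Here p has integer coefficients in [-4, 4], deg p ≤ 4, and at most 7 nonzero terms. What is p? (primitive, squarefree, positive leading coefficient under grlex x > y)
1. deg p = 3. No degree-2 curve has this shape.
2. Putting this together gives p.

3*x^3 - 3*y^2 - 3*x - y + 1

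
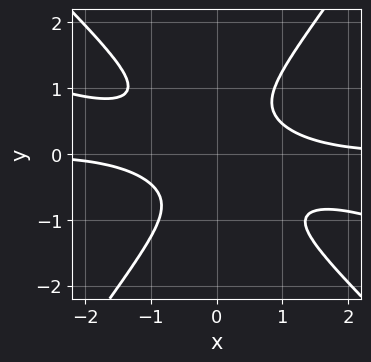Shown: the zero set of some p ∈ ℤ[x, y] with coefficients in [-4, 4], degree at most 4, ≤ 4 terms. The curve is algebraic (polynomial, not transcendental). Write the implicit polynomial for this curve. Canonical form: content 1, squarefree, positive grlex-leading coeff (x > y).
x^3*y + 3*x^2*y^2 - 2*y^4 - 1

1. deg p = 4.
2. Checking where it meets the axes: it misses every integer gridline on the y-axis; the curve avoids every integer x-axis point in the box.
3. These observations pin down the coefficients.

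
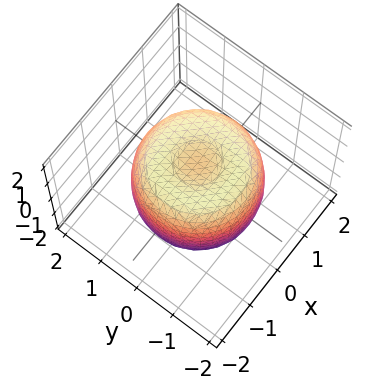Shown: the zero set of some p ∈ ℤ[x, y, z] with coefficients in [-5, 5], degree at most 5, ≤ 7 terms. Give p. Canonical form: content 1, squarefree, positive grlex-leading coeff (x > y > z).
2*x^4 + 4*x^2*y^2 + 2*y^4 - 3*x^2 - 3*y^2 + 2*z^2 - 2

(a) Degree: a generic line meets the surface in up to 4 points, so deg p = 4.
(b) Symmetries: every cross-section ⟂ z is a circle, so x, y appear only via x² + y².
(c) Checking where it meets the axes: a circular section at z = -1 has radius between 1 and 2; the z-axis gridline crossings are at z ∈ {-1, 1}.
(d) Together with the visible shape, these determine p as stated.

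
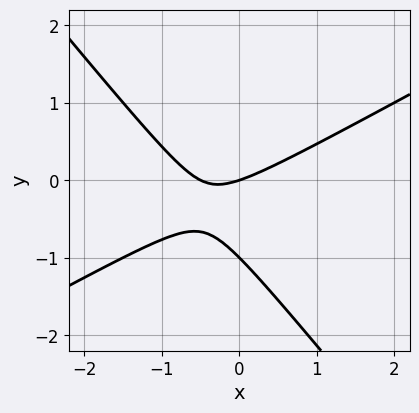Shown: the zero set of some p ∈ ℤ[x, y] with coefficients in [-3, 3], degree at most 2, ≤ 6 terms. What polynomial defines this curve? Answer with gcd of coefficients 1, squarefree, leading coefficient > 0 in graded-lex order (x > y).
2*x^2 - 2*x*y - 3*y^2 + x - 3*y

The degree is 2 — the shape is more complex than any degree-1 curve.
From the visible intercepts: among the integer gridlines, it crosses the y-axis at y ∈ {-1, 0}; it crosses the x-axis at the gridline x = 0.
These observations pin down the coefficients.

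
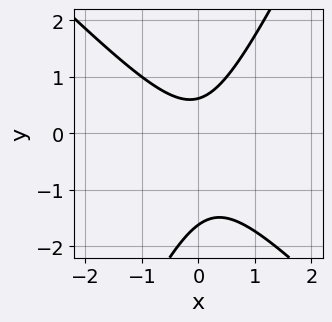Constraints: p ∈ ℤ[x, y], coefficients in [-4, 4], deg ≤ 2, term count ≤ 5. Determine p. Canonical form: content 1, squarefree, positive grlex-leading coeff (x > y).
2*x^2 + x*y - y^2 - y + 1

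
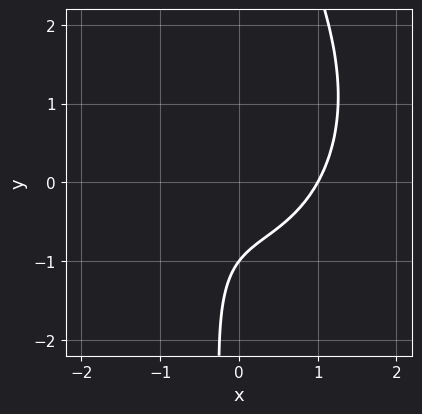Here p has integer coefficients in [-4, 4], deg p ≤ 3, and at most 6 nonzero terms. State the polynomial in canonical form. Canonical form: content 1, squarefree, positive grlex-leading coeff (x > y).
(a) Degree: no degree-2 curve has this shape, so deg p = 3.
(b) Observable constraints: it crosses the y-axis at the gridline y = -1; it meets the x-axis at x = 1 (among the integer gridlines).
(c) Together with the visible shape, these determine p as stated.

3*x^3 + 2*x*y^2 - 2*x*y - 3*y - 3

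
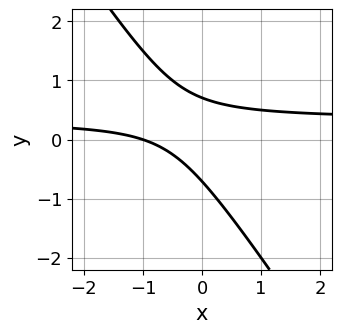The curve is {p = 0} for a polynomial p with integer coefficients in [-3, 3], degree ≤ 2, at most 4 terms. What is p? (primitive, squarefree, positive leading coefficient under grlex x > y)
3*x*y + 2*y^2 - x - 1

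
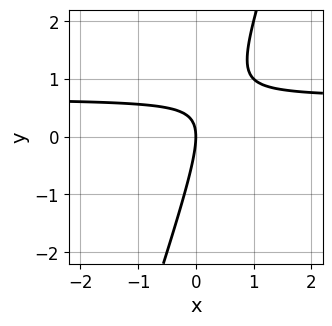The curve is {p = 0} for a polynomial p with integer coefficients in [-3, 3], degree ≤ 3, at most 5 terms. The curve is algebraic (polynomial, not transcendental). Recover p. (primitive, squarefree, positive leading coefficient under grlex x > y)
1. deg p = 2. No degree-1 curve has this shape.
2. From the visible intercepts: it meets the x-axis at x = 0 (among the integer gridlines); one y-axis crossing is at y = 0.
3. Assembling these constraints gives the stated polynomial.

3*x*y - y^2 - 2*x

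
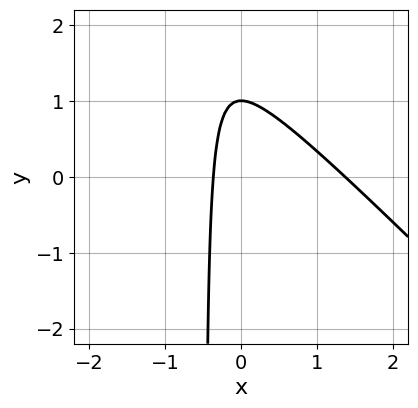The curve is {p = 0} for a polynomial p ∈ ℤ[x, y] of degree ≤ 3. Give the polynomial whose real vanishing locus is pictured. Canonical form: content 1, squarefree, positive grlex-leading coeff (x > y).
2*x^2 + 2*x*y - 2*x + y - 1

deg p = 2. The shape is more complex than any degree-1 curve.
Against the integer gridlines: one y-axis crossing is at y = 1.
The integer polynomial consistent with all of this is the stated p.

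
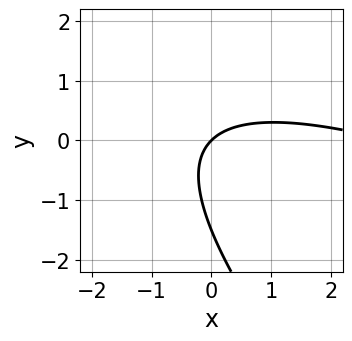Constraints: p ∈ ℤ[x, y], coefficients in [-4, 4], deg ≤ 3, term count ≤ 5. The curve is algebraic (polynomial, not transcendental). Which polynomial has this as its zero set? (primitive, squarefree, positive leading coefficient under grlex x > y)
Degree: the shape is more complex than any degree-1 curve, so deg p = 2.
From the visible intercepts: one x-axis crossing is at x = 0; it crosses the y-axis at the gridline y = 0.
Matching integer coefficients to the picture gives p.

x^2 + 3*x*y + 2*y^2 - 3*x + 3*y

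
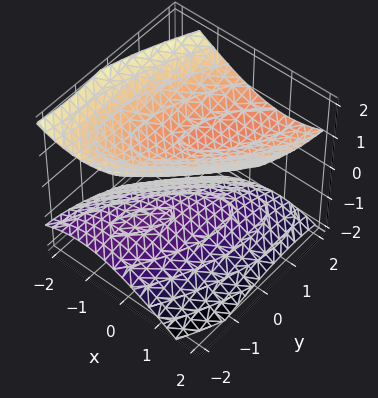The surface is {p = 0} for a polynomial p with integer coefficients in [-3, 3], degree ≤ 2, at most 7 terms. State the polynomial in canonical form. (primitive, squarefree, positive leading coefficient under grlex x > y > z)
2*x^2 - 2*x*y + y^2 - y*z - 3*z^2 + 3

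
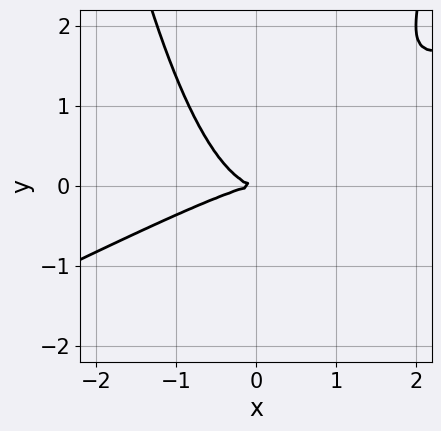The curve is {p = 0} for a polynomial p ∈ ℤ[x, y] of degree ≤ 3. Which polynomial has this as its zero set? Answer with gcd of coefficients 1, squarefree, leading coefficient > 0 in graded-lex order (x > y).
Degree: the shape is more complex than any degree-2 curve, so deg p = 3.
Against the integer gridlines: one y-axis crossing is at y = 0; it meets the x-axis at x = 0 (among the integer gridlines).
Matching integer coefficients to the picture gives p.

x^3 - 2*x^2*y + 2*y^2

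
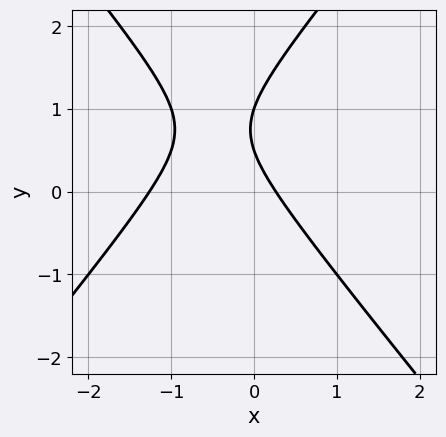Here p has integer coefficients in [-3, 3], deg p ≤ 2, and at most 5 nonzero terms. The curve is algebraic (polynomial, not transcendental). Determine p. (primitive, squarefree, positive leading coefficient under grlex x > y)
3*x^2 - 2*y^2 + 3*x + 3*y - 1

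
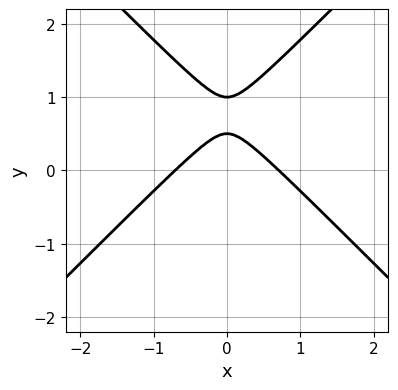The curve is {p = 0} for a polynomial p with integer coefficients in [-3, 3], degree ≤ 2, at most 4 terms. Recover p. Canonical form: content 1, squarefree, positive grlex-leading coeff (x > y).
First, deg p = 2. No degree-1 curve has this shape.
Then, symmetries: it's symmetric under x → −x, forcing even powers of x.
Then, against the integer gridlines: it crosses the y-axis at the gridline y = 1.
Finally, matching integer coefficients to the picture gives p.

2*x^2 - 2*y^2 + 3*y - 1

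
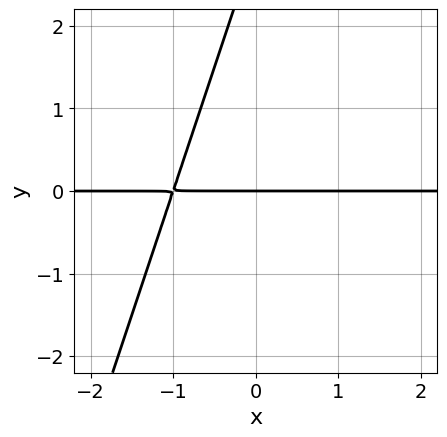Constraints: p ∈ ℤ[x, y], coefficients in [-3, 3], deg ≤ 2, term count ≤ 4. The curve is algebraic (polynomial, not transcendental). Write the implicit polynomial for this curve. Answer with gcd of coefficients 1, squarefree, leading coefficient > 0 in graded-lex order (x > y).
3*x*y - y^2 + 3*y

deg p = 2.
Observable constraints: it meets the y-axis at y = 0 (among the integer gridlines); every point of the x-axis in the box is on the curve.
Matching integer coefficients to the picture gives p.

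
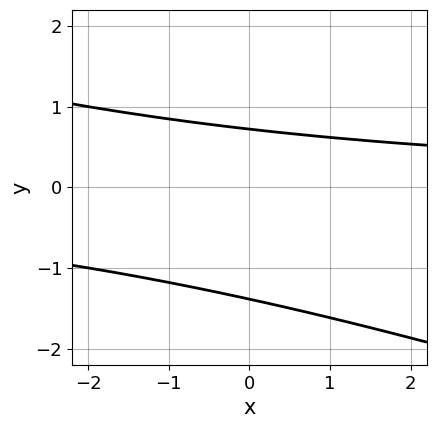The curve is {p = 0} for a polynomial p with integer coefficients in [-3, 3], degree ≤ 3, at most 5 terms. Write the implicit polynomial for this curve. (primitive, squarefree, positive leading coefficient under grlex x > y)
x*y + 3*y^2 + 2*y - 3

1. deg p = 2. The shape is more complex than any degree-1 curve.
2. Observable constraints: it misses every integer gridline on the x-axis.
3. Solving for integer coefficients yields p as stated.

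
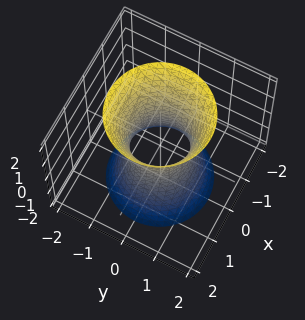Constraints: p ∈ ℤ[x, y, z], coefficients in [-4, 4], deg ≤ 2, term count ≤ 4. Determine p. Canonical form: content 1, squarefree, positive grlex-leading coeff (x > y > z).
Degree: a generic line meets the surface in up to 2 points, so deg p = 2.
By symmetry, every cross-section ⟂ z is a circle, so x, y appear only via x² + y².
Against the integer gridlines: it misses every integer gridline on the z-axis; a circular section at z = -1 has radius exactly 1.
Putting this together gives p.

3*x^2 + 3*y^2 - z^2 - 2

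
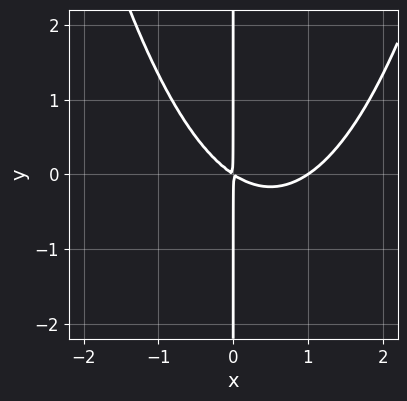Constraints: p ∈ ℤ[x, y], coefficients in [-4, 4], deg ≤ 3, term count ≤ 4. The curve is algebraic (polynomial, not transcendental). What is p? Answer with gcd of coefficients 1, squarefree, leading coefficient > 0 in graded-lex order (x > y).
2*x^3 - 2*x^2 - 3*x*y

(a) Degree: the shape is more complex than any degree-2 curve, so deg p = 3.
(b) Reading off the gridlines: one x-axis crossing is at x = 1; every point of the y-axis in the box is on the curve.
(c) Fitting integer coefficients to these (and the overall shape) gives p.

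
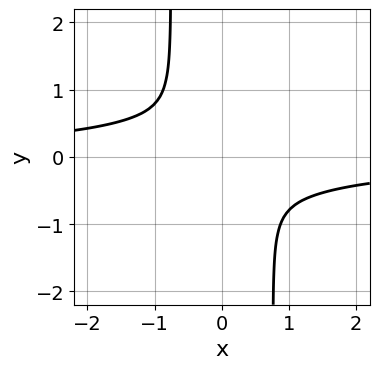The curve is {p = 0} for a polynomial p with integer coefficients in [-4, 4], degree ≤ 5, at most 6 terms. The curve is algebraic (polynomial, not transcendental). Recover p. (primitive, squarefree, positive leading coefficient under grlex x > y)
1. deg p = 4. The shape is more complex than any degree-3 curve.
2. Putting this together gives p.

3*x^3*y - 3*x^2*y^2 + 3*x^2 + 2*y^2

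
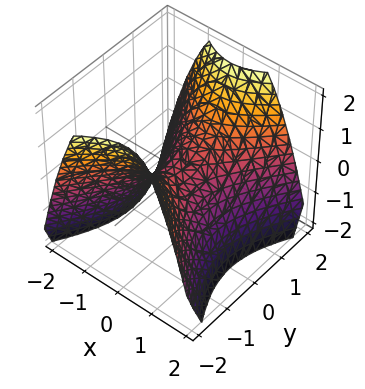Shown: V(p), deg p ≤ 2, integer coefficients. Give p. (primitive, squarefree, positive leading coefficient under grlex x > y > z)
3*x^2 - 2*y^2 + 3*z

First, the degree is 2 — a saddle surface; a quadric.
Next, symmetries: mirror symmetry x ↦ −x ⇒ only even powers of x; mirror symmetry y ↦ −y ⇒ only even powers of y.
Next, from the axis intercepts and sections: it meets the y-axis at y = 0 (among the integer gridlines); it crosses the z-axis at the gridline z = 0; one x-axis crossing is at x = 0.
Finally, solving for integer coefficients yields p as stated.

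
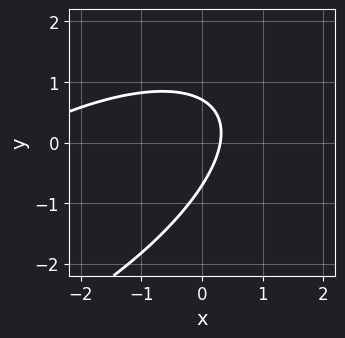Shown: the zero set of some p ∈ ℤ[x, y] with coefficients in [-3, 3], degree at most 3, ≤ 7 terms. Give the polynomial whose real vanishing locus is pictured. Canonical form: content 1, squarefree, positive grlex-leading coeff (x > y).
x^2 - 2*x*y + 2*y^2 + 3*x - 1

1. Degree: no degree-1 curve has this shape, so deg p = 2.
2. Solving for integer coefficients yields p as stated.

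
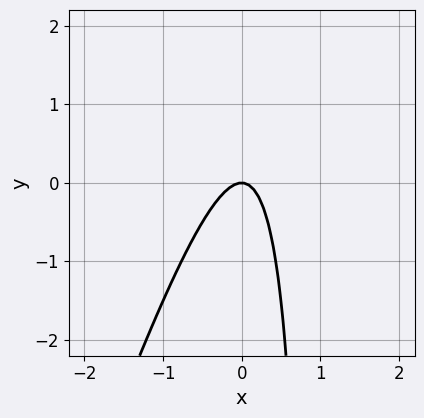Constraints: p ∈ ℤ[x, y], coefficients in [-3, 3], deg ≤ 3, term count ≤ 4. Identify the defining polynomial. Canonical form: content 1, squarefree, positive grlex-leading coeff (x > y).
3*x^2 - x*y + y

Degree: no degree-1 curve has this shape, so deg p = 2.
Reading off the gridlines: it crosses the y-axis at the gridline y = 0; one x-axis crossing is at x = 0.
The integer polynomial consistent with all of this is the stated p.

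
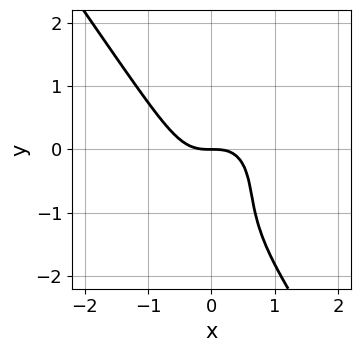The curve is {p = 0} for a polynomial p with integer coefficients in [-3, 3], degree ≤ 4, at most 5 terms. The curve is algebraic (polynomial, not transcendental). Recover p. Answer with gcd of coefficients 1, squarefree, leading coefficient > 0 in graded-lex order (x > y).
3*x^3 + y^3 + 2*y^2 + 2*y

1. Degree: a generic line meets the curve in up to 3 points, so deg p = 3.
2. Against the integer gridlines: one y-axis crossing is at y = 0; it crosses the x-axis at the gridline x = 0.
3. These observations pin down the coefficients.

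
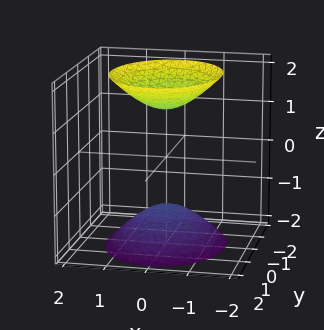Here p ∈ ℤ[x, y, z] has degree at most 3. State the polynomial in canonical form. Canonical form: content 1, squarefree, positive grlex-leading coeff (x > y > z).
3*x^2 + 2*y^2 - 2*z^2 + 3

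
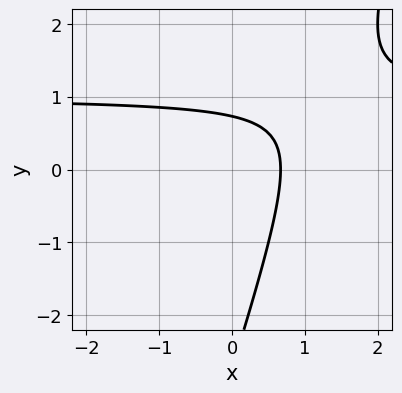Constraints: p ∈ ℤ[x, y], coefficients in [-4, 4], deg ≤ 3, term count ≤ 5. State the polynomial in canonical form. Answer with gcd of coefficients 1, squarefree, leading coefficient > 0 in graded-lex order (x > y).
(a) deg p = 2. No degree-1 curve has this shape.
(b) Putting this together gives p.

3*x*y - y^2 - 3*x - 2*y + 2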